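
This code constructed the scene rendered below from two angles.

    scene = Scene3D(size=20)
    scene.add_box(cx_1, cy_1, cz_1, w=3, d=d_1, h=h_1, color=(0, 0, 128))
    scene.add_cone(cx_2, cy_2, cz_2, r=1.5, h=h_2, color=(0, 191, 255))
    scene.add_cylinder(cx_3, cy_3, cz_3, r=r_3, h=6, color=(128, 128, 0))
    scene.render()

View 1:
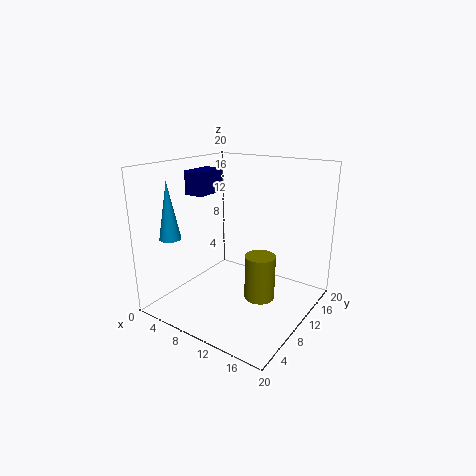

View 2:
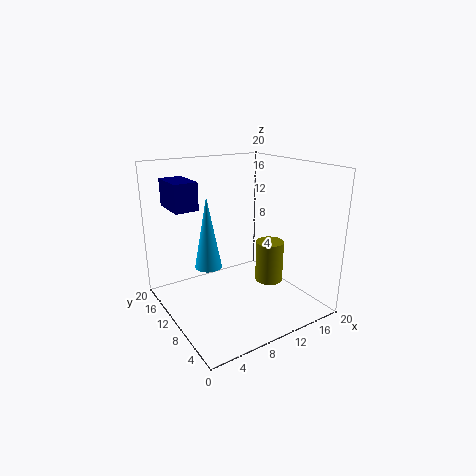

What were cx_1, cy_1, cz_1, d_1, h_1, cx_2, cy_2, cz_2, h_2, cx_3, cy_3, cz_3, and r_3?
cx_1 = 1
cy_1 = 9.5
cz_1 = 15
d_1 = 5
h_1 = 3.5
cx_2 = 2.5
cy_2 = 4.5
cz_2 = 10
h_2 = 8
cx_3 = 14.5
cy_3 = 8.5
cz_3 = 3
r_3 = 2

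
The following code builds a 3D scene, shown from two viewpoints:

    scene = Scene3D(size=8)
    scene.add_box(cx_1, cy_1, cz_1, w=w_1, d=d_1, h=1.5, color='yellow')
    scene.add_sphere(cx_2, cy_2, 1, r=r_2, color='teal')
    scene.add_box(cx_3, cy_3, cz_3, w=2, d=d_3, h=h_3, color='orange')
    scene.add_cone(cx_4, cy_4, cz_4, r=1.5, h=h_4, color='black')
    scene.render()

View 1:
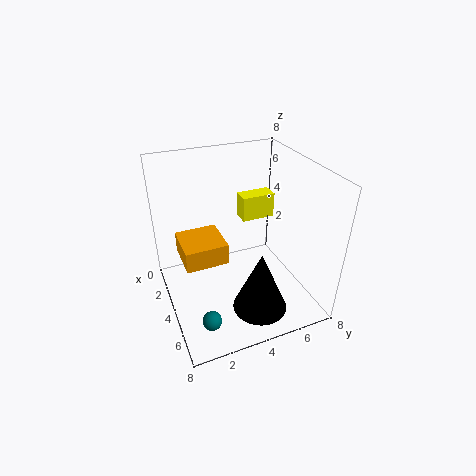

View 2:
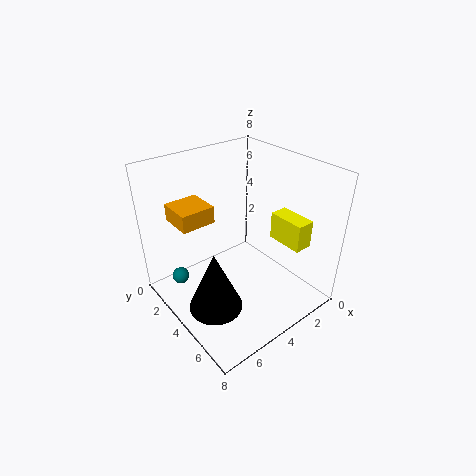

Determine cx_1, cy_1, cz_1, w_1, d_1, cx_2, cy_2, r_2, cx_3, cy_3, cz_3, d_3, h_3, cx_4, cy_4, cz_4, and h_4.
cx_1 = 1.5; cy_1 = 5; cz_1 = 4; w_1 = 1; d_1 = 2; cx_2 = 6.5; cy_2 = 1.5; r_2 = 0.5; cx_3 = 4.5; cy_3 = 0.5; cz_3 = 4.5; d_3 = 2; h_3 = 1; cx_4 = 6; cy_4 = 4.5; cz_4 = 0.5; h_4 = 3.5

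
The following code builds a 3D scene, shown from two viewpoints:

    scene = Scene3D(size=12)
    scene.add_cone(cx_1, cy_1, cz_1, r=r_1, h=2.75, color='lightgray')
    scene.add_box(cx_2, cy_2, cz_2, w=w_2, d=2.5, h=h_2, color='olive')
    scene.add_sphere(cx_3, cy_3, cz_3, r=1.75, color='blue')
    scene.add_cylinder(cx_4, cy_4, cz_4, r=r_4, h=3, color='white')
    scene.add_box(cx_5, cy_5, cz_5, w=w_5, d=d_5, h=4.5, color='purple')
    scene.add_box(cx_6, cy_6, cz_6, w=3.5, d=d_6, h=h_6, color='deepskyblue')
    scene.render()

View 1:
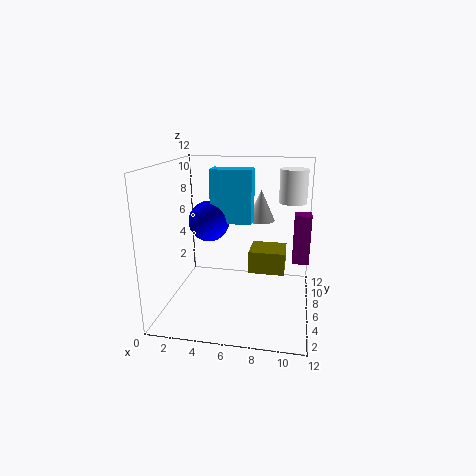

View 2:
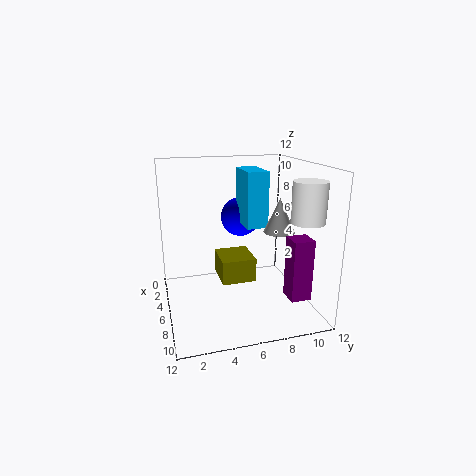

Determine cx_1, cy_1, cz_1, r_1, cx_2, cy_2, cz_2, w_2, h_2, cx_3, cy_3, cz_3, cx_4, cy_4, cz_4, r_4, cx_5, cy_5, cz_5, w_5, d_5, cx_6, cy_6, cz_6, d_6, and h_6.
cx_1 = 7.5; cy_1 = 9; cz_1 = 6.75; r_1 = 1.25; cx_2 = 7.25; cy_2 = 3.75; cz_2 = 4; w_2 = 2.75; h_2 = 1.75; cx_3 = 3.25; cy_3 = 7; cz_3 = 7; cx_4 = 10.25; cy_4 = 10; cz_4 = 8.25; r_4 = 1.25; cx_5 = 10.5; cy_5 = 8.25; cz_5 = 3; w_5 = 1.5; d_5 = 1.5; cx_6 = 3.5; cy_6 = 6.5; cz_6 = 7; d_6 = 1.75; h_6 = 4.5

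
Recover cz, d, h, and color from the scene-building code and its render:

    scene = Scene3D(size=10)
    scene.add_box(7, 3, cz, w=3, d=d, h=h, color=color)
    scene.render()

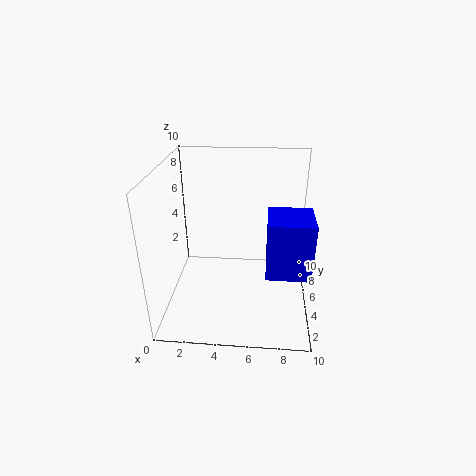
cz = 3, d = 3, h = 4, color = 'blue'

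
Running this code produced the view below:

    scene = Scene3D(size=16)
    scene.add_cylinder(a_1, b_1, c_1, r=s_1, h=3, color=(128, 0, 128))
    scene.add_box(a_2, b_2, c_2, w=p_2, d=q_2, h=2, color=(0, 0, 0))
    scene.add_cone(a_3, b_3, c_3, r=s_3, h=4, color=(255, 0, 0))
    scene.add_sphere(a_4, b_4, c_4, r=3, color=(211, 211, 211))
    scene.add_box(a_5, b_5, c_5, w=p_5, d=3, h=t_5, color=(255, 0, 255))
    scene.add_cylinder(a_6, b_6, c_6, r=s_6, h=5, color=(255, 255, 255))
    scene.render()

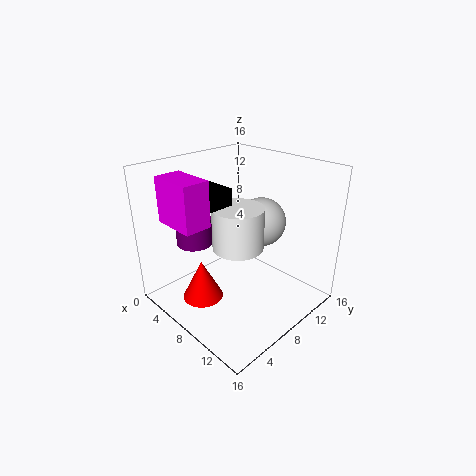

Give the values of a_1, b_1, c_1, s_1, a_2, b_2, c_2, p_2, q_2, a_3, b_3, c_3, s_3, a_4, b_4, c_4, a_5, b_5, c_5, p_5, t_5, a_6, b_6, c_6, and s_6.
a_1 = 4
b_1 = 5
c_1 = 7
s_1 = 2
a_2 = 2
b_2 = 6
c_2 = 11
p_2 = 4
q_2 = 3
a_3 = 9
b_3 = 2
c_3 = 4
s_3 = 2
a_4 = 7
b_4 = 13
c_4 = 8
a_5 = 2
b_5 = 2
c_5 = 10
p_5 = 5
t_5 = 5
a_6 = 7
b_6 = 9
c_6 = 6
s_6 = 3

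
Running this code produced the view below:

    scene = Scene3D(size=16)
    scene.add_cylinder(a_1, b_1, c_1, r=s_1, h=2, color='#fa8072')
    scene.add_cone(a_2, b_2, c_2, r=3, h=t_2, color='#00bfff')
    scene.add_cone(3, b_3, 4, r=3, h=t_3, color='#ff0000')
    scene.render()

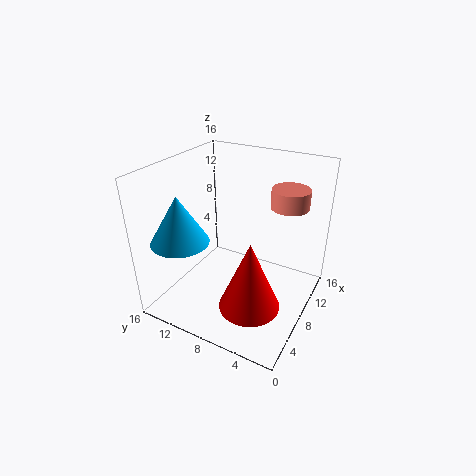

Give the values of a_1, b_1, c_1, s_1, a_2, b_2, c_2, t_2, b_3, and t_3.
a_1 = 10, b_1 = 3, c_1 = 12, s_1 = 2, a_2 = 3, b_2 = 12, c_2 = 9, t_2 = 5, b_3 = 4, t_3 = 7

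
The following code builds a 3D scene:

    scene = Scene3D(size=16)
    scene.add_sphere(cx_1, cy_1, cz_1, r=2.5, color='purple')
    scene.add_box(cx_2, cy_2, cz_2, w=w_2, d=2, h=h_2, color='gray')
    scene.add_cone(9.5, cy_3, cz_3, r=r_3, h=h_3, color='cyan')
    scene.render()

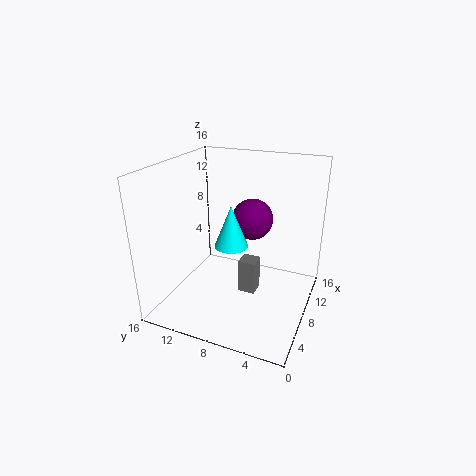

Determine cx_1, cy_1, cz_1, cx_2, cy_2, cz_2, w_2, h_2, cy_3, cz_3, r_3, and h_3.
cx_1 = 12.5; cy_1 = 8; cz_1 = 8.5; cx_2 = 8; cy_2 = 6; cz_2 = 1; w_2 = 2; h_2 = 4; cy_3 = 9.5; cz_3 = 6; r_3 = 2; h_3 = 5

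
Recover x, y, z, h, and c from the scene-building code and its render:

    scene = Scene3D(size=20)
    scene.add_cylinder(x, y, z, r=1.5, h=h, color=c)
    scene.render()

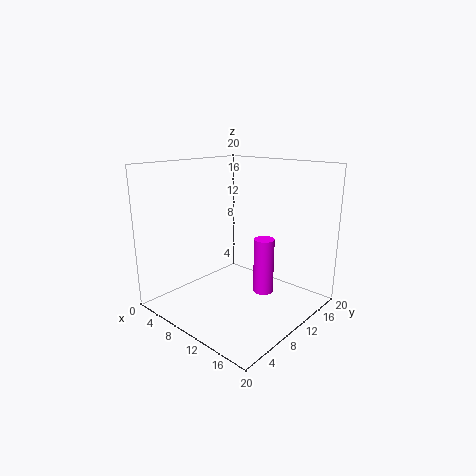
x = 11.75, y = 13.75, z = 1, h = 8.25, c = 'magenta'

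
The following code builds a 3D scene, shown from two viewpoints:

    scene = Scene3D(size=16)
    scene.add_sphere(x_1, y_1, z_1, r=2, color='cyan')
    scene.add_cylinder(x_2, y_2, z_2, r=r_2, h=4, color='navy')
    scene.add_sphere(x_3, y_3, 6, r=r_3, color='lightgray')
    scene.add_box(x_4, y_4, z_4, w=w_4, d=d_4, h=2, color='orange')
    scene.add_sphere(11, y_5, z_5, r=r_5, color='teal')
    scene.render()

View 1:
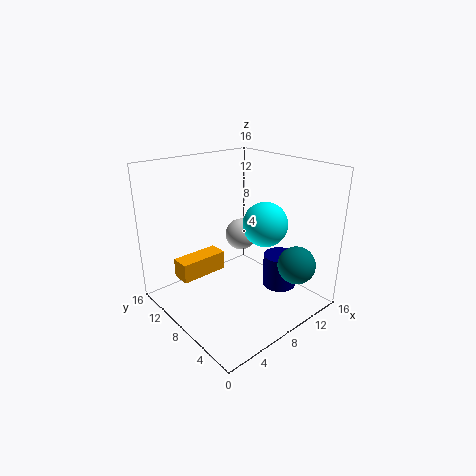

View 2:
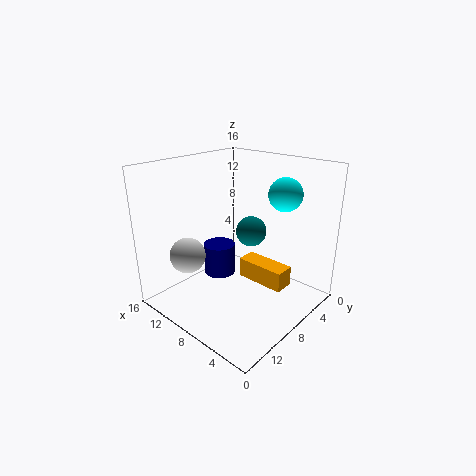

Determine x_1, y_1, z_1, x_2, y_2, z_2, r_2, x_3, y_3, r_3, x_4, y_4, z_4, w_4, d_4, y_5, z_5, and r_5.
x_1 = 6
y_1 = 2
z_1 = 12
x_2 = 13
y_2 = 6
z_2 = 1
r_2 = 2
x_3 = 12
y_3 = 12
r_3 = 2
x_4 = 1
y_4 = 8
z_4 = 5
w_4 = 5
d_4 = 2
y_5 = 2
z_5 = 6
r_5 = 2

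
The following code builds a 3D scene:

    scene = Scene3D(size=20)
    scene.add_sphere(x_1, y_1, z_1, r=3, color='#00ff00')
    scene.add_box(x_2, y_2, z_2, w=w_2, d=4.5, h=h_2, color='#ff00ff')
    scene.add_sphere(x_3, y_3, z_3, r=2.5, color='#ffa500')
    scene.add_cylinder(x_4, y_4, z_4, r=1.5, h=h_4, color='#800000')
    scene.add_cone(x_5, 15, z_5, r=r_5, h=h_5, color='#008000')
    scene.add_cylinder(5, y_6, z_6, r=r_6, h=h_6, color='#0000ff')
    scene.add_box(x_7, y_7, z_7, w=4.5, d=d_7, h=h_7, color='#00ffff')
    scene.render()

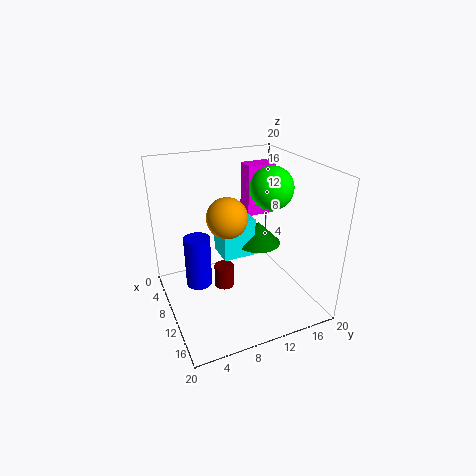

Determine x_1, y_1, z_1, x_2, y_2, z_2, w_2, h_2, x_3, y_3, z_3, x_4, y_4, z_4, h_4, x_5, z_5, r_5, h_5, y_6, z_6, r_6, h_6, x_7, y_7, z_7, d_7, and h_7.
x_1 = 10
y_1 = 15
z_1 = 16.5
x_2 = 1
y_2 = 14.5
z_2 = 10
w_2 = 3
h_2 = 8
x_3 = 13.5
y_3 = 7
z_3 = 15
x_4 = 7
y_4 = 9
z_4 = 0.5
h_4 = 3.5
x_5 = 6.5
z_5 = 6.5
r_5 = 3.5
h_5 = 3.5
y_6 = 5.5
z_6 = 0.5
r_6 = 2
h_6 = 8
x_7 = 3
y_7 = 9
z_7 = 5
d_7 = 5
h_7 = 6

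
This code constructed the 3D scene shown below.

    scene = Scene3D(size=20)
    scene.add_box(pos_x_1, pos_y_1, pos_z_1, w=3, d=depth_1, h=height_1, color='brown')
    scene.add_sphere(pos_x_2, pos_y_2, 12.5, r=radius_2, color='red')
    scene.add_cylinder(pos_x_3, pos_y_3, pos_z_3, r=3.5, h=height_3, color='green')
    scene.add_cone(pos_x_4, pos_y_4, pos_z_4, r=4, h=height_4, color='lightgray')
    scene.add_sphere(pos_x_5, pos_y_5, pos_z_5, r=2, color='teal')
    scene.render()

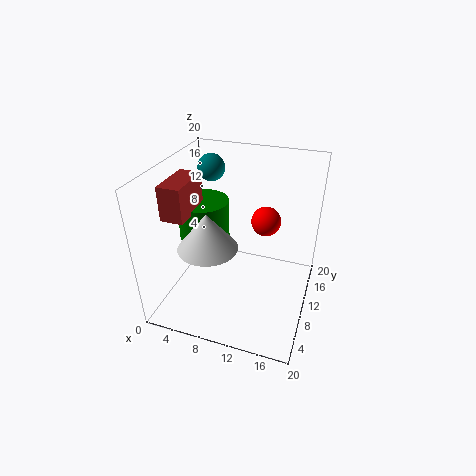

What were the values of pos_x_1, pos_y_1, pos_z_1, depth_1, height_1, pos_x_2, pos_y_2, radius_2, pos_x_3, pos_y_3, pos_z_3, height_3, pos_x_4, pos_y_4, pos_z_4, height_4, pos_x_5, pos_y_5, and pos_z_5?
pos_x_1 = 2, pos_y_1 = 4, pos_z_1 = 14.5, depth_1 = 6, height_1 = 4.5, pos_x_2 = 13.5, pos_y_2 = 11.5, radius_2 = 2, pos_x_3 = 5, pos_y_3 = 10, pos_z_3 = 9.5, height_3 = 5.5, pos_x_4 = 7, pos_y_4 = 6.5, pos_z_4 = 10, height_4 = 5, pos_x_5 = 4, pos_y_5 = 15.5, pos_z_5 = 17.5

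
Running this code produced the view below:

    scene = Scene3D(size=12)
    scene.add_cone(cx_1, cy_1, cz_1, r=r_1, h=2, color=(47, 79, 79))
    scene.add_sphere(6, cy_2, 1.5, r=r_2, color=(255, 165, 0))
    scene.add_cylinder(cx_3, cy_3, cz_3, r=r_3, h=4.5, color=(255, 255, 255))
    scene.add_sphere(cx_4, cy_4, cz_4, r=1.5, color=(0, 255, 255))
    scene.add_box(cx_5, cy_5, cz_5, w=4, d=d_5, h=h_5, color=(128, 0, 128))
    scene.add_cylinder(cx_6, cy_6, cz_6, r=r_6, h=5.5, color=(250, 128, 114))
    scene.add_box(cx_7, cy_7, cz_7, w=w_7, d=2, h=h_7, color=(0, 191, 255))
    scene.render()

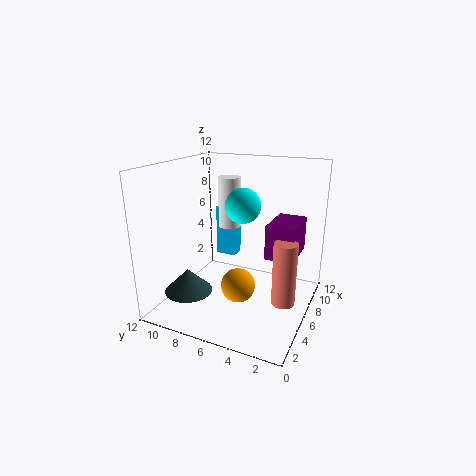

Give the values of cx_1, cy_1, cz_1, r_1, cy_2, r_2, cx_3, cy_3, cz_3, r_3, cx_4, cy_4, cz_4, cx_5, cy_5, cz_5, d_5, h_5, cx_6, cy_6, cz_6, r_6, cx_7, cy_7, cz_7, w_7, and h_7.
cx_1 = 3.5
cy_1 = 9.5
cz_1 = 1.5
r_1 = 2
cy_2 = 6
r_2 = 1.5
cx_3 = 8.5
cy_3 = 8
cz_3 = 6
r_3 = 1
cx_4 = 7
cy_4 = 6
cz_4 = 8.5
cx_5 = 7
cy_5 = 1.5
cz_5 = 4
d_5 = 2.5
h_5 = 3
cx_6 = 6.5
cy_6 = 2
cz_6 = 0.5
r_6 = 1
cx_7 = 10.5
cy_7 = 8.5
cz_7 = 2
w_7 = 1.5
h_7 = 5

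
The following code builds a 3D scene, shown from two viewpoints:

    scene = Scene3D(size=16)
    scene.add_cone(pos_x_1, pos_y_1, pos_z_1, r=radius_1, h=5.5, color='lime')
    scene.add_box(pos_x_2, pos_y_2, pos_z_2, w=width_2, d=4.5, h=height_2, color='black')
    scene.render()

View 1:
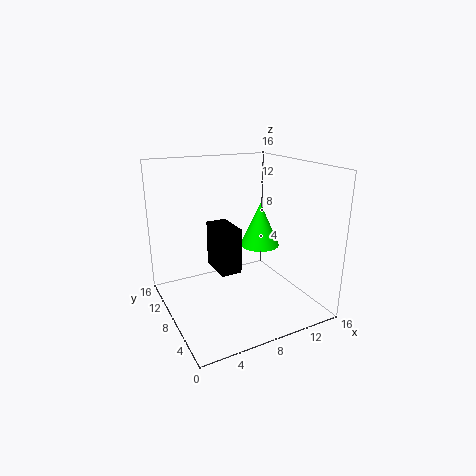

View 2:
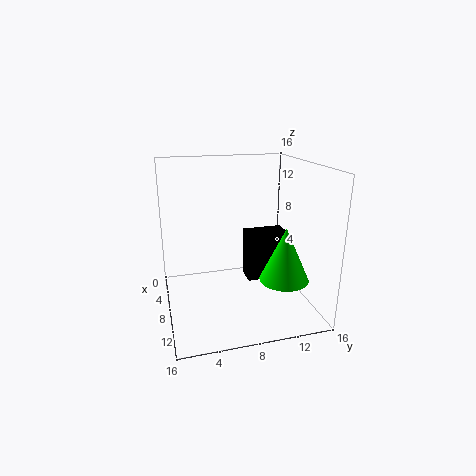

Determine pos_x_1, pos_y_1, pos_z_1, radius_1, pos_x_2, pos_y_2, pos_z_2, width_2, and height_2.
pos_x_1 = 13; pos_y_1 = 11.5; pos_z_1 = 5; radius_1 = 2.5; pos_x_2 = 6.5; pos_y_2 = 9; pos_z_2 = 3; width_2 = 2.5; height_2 = 5.5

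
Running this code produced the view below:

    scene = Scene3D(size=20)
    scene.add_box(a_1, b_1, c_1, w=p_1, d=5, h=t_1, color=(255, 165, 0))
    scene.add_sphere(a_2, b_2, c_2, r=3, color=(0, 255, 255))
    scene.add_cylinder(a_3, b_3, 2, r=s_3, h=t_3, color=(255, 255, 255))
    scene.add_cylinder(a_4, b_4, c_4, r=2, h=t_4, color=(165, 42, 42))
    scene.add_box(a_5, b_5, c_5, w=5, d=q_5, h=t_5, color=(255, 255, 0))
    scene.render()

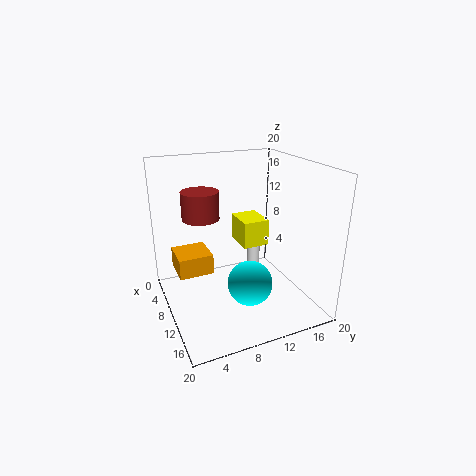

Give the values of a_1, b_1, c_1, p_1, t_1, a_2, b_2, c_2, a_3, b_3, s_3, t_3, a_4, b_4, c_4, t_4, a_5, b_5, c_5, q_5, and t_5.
a_1 = 3, b_1 = 2, c_1 = 4, p_1 = 5, t_1 = 3, a_2 = 14, b_2 = 10, c_2 = 5, a_3 = 5, b_3 = 15, s_3 = 1, t_3 = 5, a_4 = 16, b_4 = 3, c_4 = 16, t_4 = 3, a_5 = 3, b_5 = 12, c_5 = 7, q_5 = 4, t_5 = 4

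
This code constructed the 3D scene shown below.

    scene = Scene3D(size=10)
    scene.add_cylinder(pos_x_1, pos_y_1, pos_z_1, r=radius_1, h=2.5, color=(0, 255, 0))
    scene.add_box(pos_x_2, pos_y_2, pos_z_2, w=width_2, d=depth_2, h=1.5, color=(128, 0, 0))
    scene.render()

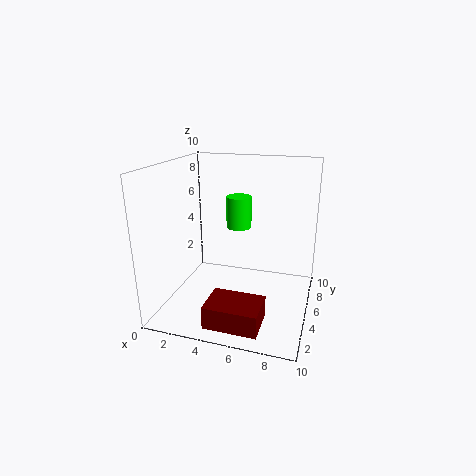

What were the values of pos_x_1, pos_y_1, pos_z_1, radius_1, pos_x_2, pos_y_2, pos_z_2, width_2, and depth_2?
pos_x_1 = 4
pos_y_1 = 8.5
pos_z_1 = 4.5
radius_1 = 1
pos_x_2 = 4
pos_y_2 = 0.5
pos_z_2 = 0.5
width_2 = 3.5
depth_2 = 2.5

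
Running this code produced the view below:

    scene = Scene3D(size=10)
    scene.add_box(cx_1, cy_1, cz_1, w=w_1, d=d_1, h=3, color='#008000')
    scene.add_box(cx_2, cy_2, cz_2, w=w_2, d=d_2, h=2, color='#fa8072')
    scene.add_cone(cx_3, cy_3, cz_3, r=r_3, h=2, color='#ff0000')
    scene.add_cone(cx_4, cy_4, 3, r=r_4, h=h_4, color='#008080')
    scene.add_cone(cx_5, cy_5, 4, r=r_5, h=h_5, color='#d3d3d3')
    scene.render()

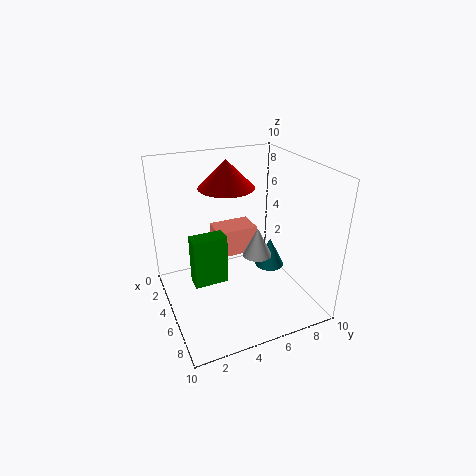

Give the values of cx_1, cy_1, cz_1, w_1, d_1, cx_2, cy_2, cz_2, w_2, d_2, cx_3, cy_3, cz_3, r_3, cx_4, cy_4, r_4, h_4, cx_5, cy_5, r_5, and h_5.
cx_1 = 7, cy_1 = 1, cz_1 = 4, w_1 = 1, d_1 = 2, cx_2 = 2, cy_2 = 4, cz_2 = 3, w_2 = 2, d_2 = 3, cx_3 = 3, cy_3 = 5, cz_3 = 8, r_3 = 2, cx_4 = 6, cy_4 = 7, r_4 = 1, h_4 = 2, cx_5 = 6, cy_5 = 6, r_5 = 1, h_5 = 2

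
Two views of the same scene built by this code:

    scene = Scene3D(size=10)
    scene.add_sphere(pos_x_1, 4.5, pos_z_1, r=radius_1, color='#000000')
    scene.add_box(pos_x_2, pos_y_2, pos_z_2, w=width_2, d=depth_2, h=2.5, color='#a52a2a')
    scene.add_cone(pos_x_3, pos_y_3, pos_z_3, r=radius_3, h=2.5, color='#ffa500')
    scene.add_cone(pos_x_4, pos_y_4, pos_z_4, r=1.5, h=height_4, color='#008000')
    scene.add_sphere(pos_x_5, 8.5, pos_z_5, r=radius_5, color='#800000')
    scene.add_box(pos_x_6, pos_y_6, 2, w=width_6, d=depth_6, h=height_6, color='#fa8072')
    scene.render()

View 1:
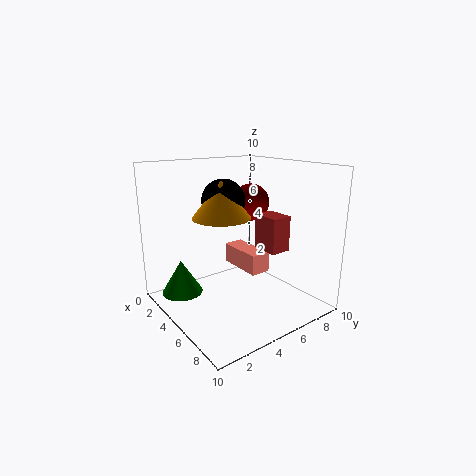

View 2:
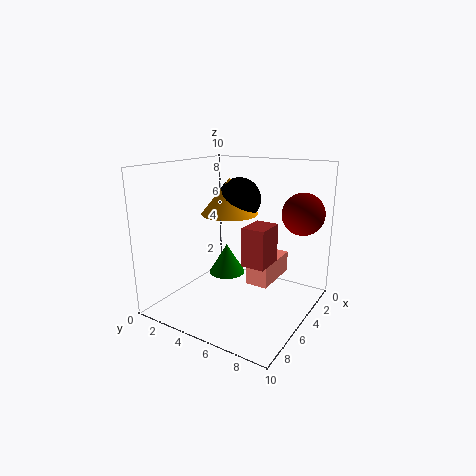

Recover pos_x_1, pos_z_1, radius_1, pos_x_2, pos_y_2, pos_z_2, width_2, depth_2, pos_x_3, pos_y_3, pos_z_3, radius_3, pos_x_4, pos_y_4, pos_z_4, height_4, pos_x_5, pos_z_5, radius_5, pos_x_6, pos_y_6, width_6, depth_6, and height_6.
pos_x_1 = 4
pos_z_1 = 7.5
radius_1 = 1.5
pos_x_2 = 5
pos_y_2 = 6.5
pos_z_2 = 4
width_2 = 2
depth_2 = 1.5
pos_x_3 = 4.5
pos_y_3 = 4
pos_z_3 = 6.5
radius_3 = 2
pos_x_4 = 2
pos_y_4 = 2
pos_z_4 = 0.5
height_4 = 2.5
pos_x_5 = 2
pos_z_5 = 6.5
radius_5 = 1.5
pos_x_6 = 2
pos_y_6 = 6
width_6 = 3.5
depth_6 = 1.5
height_6 = 1.5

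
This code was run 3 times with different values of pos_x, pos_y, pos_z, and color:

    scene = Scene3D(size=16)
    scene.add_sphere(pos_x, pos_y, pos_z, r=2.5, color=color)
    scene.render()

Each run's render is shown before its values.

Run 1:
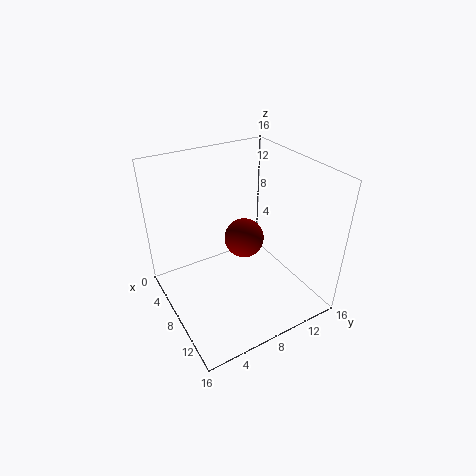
pos_x = 4.5, pos_y = 11, pos_z = 5, color = 'maroon'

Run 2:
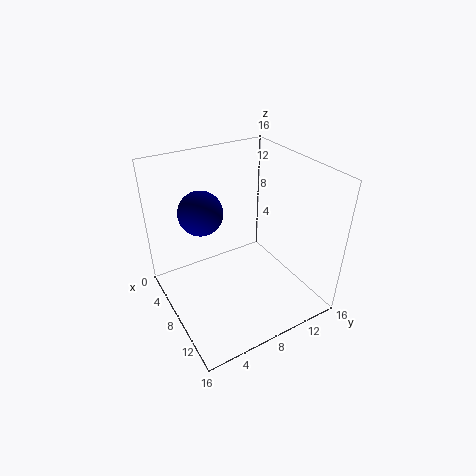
pos_x = 5, pos_y = 5, pos_z = 10.5, color = 'navy'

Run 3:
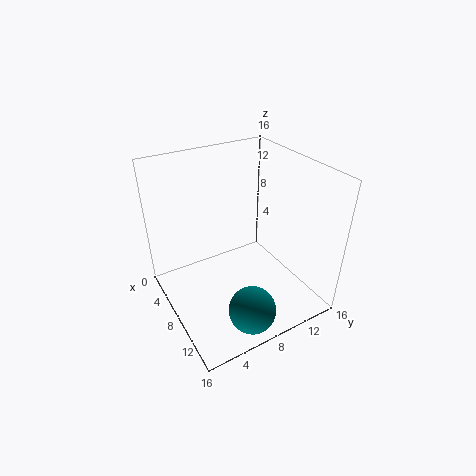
pos_x = 13.5, pos_y = 6.5, pos_z = 2.5, color = 'teal'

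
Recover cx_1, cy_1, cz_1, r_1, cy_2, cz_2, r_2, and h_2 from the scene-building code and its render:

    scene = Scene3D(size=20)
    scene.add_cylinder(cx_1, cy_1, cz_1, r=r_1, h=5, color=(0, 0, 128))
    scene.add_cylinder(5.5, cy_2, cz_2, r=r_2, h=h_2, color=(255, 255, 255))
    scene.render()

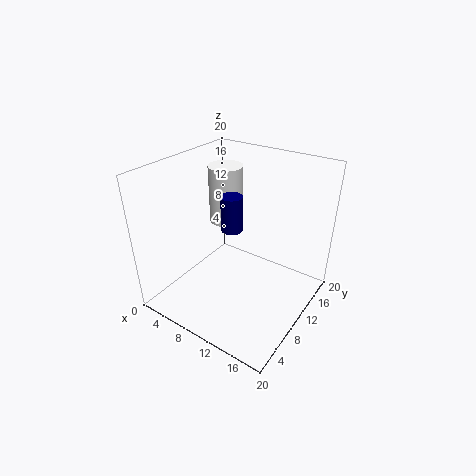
cx_1 = 9, cy_1 = 10, cz_1 = 11, r_1 = 1.5, cy_2 = 13.5, cz_2 = 10, r_2 = 2.5, h_2 = 8.5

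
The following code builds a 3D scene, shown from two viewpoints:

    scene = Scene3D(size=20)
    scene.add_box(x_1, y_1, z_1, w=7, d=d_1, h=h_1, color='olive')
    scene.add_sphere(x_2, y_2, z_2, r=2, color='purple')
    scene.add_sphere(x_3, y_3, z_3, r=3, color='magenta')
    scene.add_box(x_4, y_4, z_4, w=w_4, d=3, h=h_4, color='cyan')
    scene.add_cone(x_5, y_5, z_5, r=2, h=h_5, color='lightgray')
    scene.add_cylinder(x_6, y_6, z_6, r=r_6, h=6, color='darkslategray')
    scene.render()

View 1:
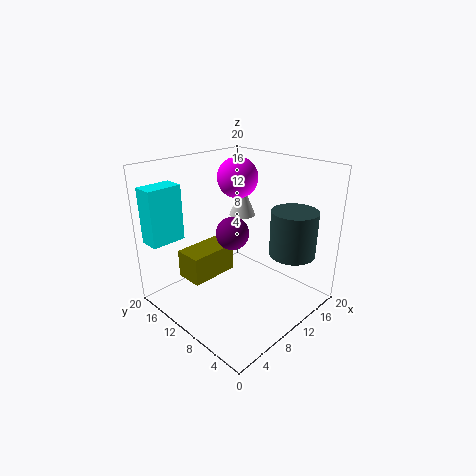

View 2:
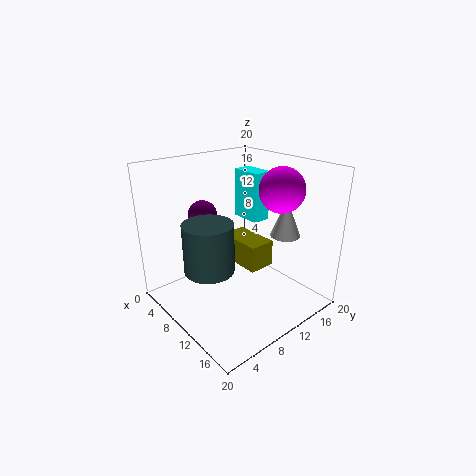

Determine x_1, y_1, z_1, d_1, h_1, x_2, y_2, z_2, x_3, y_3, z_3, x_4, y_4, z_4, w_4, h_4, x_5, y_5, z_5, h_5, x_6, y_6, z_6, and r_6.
x_1 = 4
y_1 = 12
z_1 = 4
d_1 = 4
h_1 = 4
x_2 = 6
y_2 = 7
z_2 = 13
x_3 = 14
y_3 = 14
z_3 = 17
x_4 = 1
y_4 = 17
z_4 = 9
w_4 = 5
h_4 = 8
x_5 = 15
y_5 = 14
z_5 = 11
h_5 = 5
x_6 = 13
y_6 = 3
z_6 = 9
r_6 = 3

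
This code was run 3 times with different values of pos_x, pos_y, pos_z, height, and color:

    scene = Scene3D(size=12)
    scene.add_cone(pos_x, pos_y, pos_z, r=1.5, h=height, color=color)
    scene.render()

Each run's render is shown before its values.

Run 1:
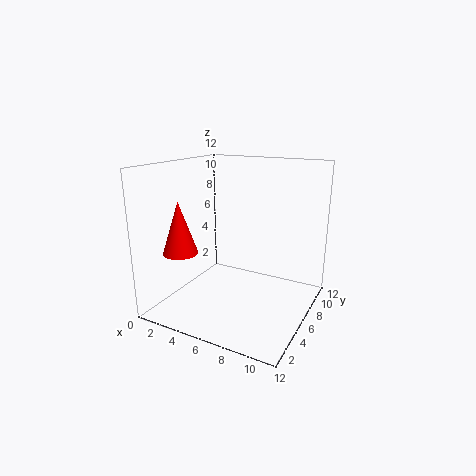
pos_x = 1.5, pos_y = 4, pos_z = 4.5, height = 4.5, color = 'red'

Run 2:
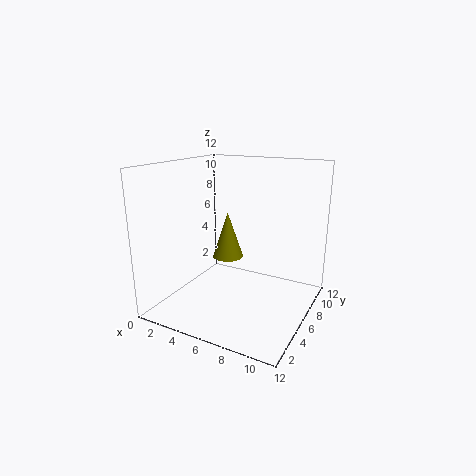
pos_x = 3, pos_y = 9.5, pos_z = 2.5, height = 4.5, color = 'olive'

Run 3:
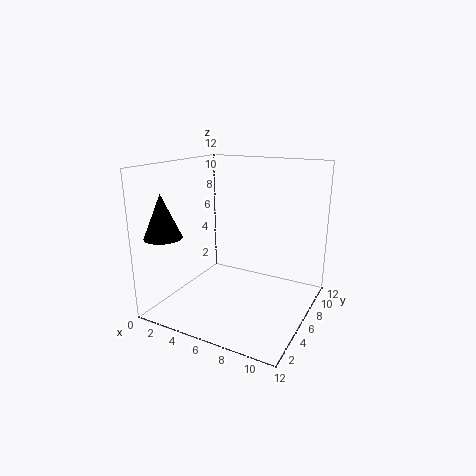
pos_x = 1.5, pos_y = 2, pos_z = 6.5, height = 3.5, color = 'black'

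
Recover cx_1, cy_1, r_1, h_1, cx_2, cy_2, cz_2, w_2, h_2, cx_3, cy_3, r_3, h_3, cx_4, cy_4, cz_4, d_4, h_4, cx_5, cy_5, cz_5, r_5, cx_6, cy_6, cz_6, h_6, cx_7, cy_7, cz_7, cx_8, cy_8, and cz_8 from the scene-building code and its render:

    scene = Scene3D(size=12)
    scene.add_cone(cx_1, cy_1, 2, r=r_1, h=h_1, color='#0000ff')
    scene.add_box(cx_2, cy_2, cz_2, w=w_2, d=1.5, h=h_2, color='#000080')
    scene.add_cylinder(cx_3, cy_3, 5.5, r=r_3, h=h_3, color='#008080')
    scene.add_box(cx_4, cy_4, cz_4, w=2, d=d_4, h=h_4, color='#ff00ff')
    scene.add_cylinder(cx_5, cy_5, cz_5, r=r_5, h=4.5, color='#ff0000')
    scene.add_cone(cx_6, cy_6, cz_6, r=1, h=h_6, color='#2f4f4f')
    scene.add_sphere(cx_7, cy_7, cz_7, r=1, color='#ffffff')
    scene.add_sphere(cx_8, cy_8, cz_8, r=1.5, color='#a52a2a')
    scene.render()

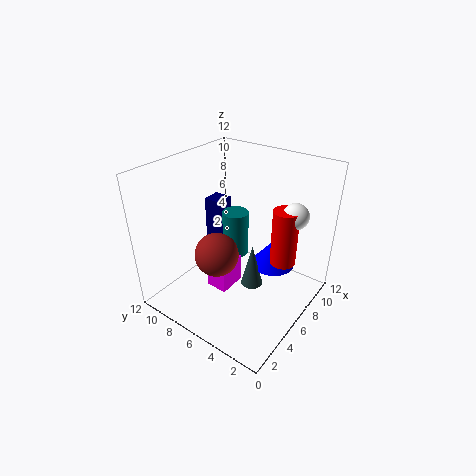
cx_1 = 9.5
cy_1 = 4.5
r_1 = 2
h_1 = 2.5
cx_2 = 5.5
cy_2 = 7.5
cz_2 = 4
w_2 = 1.5
h_2 = 5
cx_3 = 5
cy_3 = 5.5
r_3 = 1
h_3 = 3.5
cx_4 = 1
cy_4 = 3.5
cz_4 = 5
d_4 = 1.5
h_4 = 2
cx_5 = 6.5
cy_5 = 2
cz_5 = 5
r_5 = 1
cx_6 = 7.5
cy_6 = 5.5
cz_6 = 0.5
h_6 = 4
cx_7 = 7
cy_7 = 1.5
cz_7 = 9
cx_8 = 1.5
cy_8 = 4.5
cz_8 = 7.5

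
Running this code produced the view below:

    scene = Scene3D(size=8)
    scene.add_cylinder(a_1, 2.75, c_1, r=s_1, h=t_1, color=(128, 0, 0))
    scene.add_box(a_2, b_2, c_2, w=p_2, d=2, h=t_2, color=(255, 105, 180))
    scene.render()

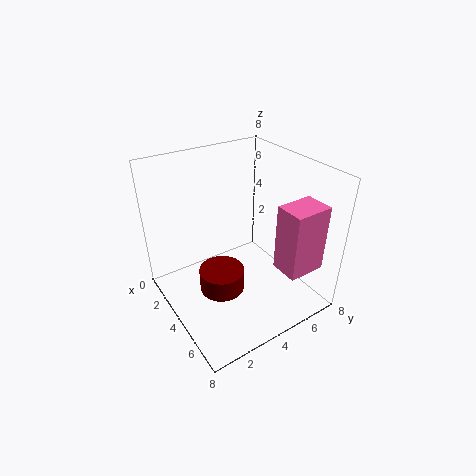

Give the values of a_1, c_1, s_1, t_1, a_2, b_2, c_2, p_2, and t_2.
a_1 = 4.25
c_1 = 1.25
s_1 = 1.25
t_1 = 1.25
a_2 = 6.25
b_2 = 4.75
c_2 = 3.25
p_2 = 1.5
t_2 = 3.5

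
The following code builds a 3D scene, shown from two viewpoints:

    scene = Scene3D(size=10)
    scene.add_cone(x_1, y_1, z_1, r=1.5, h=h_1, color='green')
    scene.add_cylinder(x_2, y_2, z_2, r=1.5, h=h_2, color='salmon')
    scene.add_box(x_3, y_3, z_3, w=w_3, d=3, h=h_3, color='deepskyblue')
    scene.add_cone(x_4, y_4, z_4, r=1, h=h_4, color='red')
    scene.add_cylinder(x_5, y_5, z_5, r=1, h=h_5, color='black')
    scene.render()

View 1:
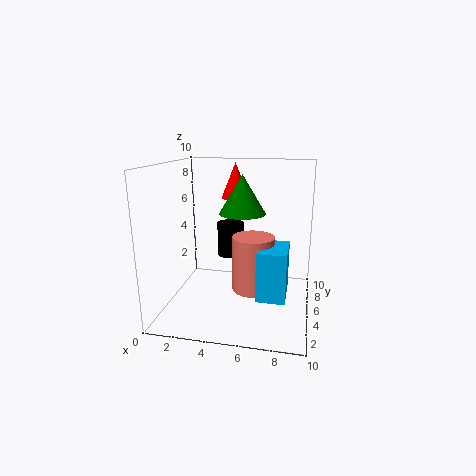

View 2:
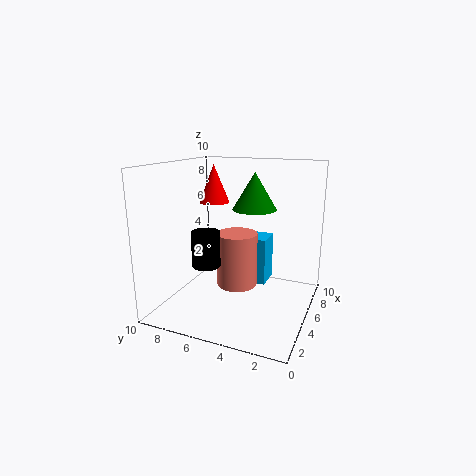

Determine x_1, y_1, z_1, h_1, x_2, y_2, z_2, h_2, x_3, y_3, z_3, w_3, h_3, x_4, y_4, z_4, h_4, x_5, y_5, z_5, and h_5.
x_1 = 5.5; y_1 = 4; z_1 = 7; h_1 = 2.5; x_2 = 6; y_2 = 5.5; z_2 = 1; h_2 = 4; x_3 = 6.5; y_3 = 3.5; z_3 = 1; w_3 = 2; h_3 = 3.5; x_4 = 4.5; y_4 = 6.5; z_4 = 7.5; h_4 = 2.5; x_5 = 4; y_5 = 7; z_5 = 3; h_5 = 2.5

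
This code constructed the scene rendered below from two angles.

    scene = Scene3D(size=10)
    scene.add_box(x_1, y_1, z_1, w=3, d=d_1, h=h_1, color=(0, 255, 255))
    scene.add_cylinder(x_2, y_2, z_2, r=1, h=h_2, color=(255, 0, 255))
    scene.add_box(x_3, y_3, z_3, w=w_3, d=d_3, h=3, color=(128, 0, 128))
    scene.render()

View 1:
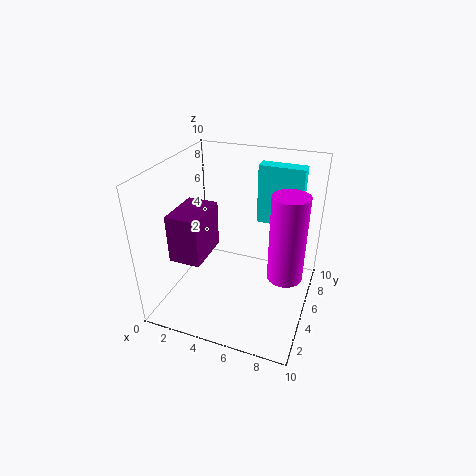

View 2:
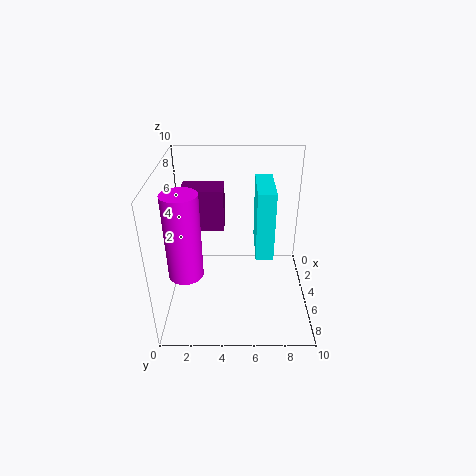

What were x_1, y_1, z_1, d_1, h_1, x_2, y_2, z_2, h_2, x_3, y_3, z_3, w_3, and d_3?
x_1 = 6
y_1 = 6
z_1 = 6
d_1 = 1
h_1 = 4
x_2 = 9
y_2 = 2
z_2 = 5
h_2 = 5
x_3 = 2
y_3 = 1
z_3 = 5
w_3 = 2
d_3 = 3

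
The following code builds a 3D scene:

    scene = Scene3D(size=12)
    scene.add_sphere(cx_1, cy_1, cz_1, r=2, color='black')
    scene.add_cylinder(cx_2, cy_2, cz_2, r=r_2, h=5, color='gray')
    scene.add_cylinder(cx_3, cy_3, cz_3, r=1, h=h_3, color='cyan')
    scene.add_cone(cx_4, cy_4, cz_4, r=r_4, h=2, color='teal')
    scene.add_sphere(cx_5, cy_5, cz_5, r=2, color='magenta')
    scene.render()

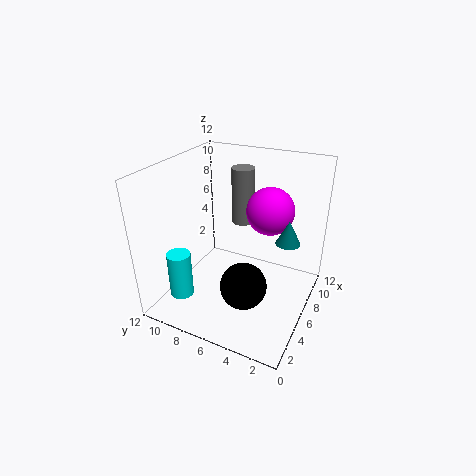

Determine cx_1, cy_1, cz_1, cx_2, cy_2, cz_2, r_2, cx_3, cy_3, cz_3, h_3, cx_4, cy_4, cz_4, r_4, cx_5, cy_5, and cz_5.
cx_1 = 5, cy_1 = 5, cz_1 = 2, cx_2 = 9, cy_2 = 7, cz_2 = 6, r_2 = 1, cx_3 = 3, cy_3 = 10, cz_3 = 1, h_3 = 4, cx_4 = 7, cy_4 = 2, cz_4 = 6, r_4 = 1, cx_5 = 8, cy_5 = 4, cz_5 = 8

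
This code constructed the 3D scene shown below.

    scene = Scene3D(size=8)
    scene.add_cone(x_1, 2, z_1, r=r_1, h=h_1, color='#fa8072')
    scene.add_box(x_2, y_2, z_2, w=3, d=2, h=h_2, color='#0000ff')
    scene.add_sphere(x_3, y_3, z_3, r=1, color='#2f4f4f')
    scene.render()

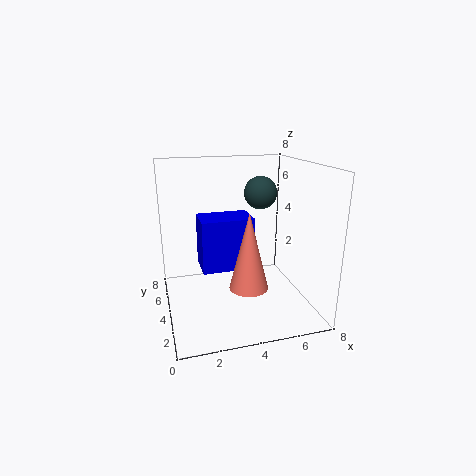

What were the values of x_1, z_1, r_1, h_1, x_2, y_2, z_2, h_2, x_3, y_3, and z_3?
x_1 = 4, z_1 = 2, r_1 = 1, h_1 = 4, x_2 = 2, y_2 = 4, z_2 = 2, h_2 = 3, x_3 = 6, y_3 = 6, z_3 = 6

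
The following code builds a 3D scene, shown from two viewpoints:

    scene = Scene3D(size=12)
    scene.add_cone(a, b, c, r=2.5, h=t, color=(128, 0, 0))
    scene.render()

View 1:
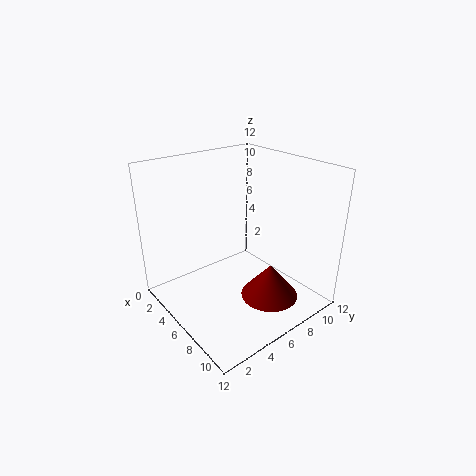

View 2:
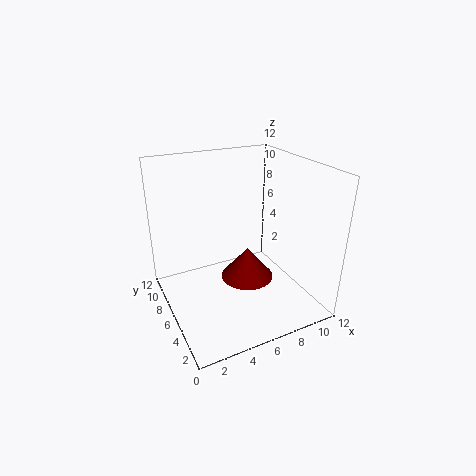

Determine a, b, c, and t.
a = 8
b = 8
c = 0.5
t = 3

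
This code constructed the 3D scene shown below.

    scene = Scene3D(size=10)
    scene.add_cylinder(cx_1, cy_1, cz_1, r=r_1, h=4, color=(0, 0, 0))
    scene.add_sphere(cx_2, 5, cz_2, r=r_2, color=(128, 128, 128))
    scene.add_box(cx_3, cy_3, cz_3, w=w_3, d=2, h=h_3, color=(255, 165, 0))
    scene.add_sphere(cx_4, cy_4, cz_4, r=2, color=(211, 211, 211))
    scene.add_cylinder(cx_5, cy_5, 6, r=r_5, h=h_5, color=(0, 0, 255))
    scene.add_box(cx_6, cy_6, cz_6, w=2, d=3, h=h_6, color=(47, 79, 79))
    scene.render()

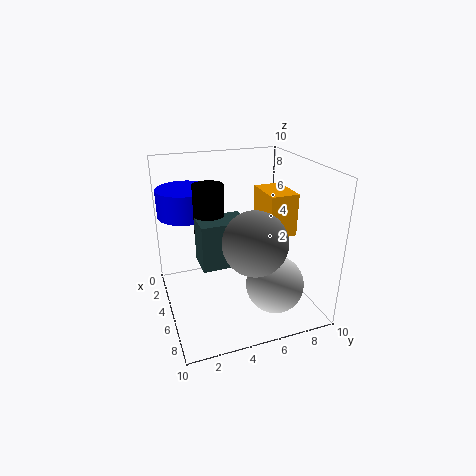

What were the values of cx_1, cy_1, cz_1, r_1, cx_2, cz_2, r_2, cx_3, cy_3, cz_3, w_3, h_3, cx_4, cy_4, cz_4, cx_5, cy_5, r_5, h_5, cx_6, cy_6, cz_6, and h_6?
cx_1 = 5
cy_1 = 3
cz_1 = 5
r_1 = 1
cx_2 = 8
cz_2 = 6
r_2 = 2
cx_3 = 3
cy_3 = 7
cz_3 = 5
w_3 = 3
h_3 = 3
cx_4 = 7
cy_4 = 7
cz_4 = 2
cx_5 = 2
cy_5 = 2
r_5 = 2
h_5 = 2
cx_6 = 5
cy_6 = 2
cz_6 = 4
h_6 = 3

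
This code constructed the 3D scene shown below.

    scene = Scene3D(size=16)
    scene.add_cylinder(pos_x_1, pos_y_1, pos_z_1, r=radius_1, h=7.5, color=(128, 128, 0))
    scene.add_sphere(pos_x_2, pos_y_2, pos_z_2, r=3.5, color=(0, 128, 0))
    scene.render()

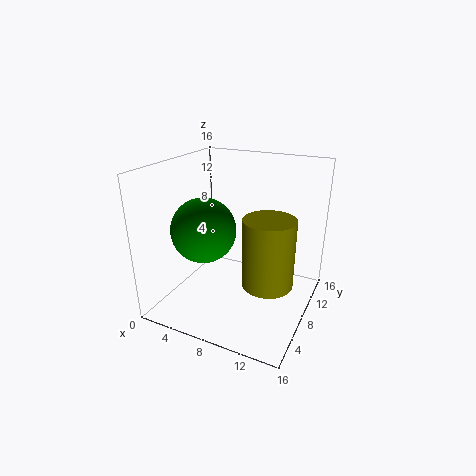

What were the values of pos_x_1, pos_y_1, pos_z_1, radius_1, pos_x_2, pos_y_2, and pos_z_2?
pos_x_1 = 12; pos_y_1 = 7; pos_z_1 = 3.75; radius_1 = 2.75; pos_x_2 = 5; pos_y_2 = 5.75; pos_z_2 = 9.25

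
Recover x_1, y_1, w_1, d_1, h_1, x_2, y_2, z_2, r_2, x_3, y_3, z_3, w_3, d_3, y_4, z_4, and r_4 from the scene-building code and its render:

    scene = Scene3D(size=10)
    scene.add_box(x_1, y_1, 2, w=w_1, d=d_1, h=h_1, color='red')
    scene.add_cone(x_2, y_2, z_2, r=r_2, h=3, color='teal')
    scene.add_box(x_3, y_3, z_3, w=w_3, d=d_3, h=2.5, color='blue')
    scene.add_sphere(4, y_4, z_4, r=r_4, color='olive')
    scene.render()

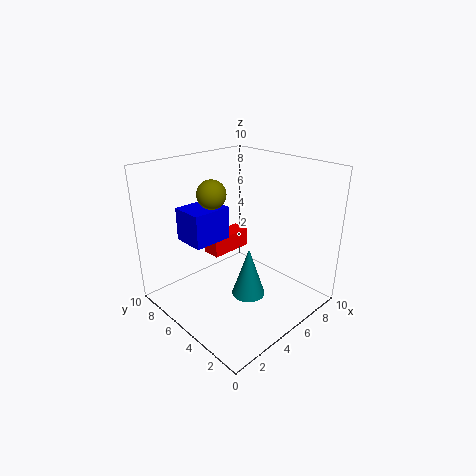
x_1 = 5.5
y_1 = 8
w_1 = 3.5
d_1 = 1.5
h_1 = 1.5
x_2 = 3
y_2 = 2
z_2 = 3
r_2 = 1
x_3 = 3
y_3 = 7
z_3 = 4
w_3 = 3
d_3 = 2.5
y_4 = 6.5
z_4 = 8
r_4 = 1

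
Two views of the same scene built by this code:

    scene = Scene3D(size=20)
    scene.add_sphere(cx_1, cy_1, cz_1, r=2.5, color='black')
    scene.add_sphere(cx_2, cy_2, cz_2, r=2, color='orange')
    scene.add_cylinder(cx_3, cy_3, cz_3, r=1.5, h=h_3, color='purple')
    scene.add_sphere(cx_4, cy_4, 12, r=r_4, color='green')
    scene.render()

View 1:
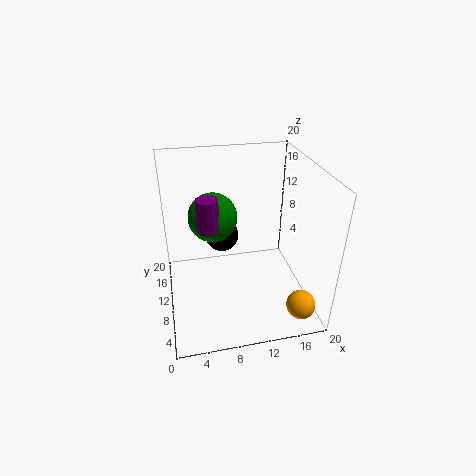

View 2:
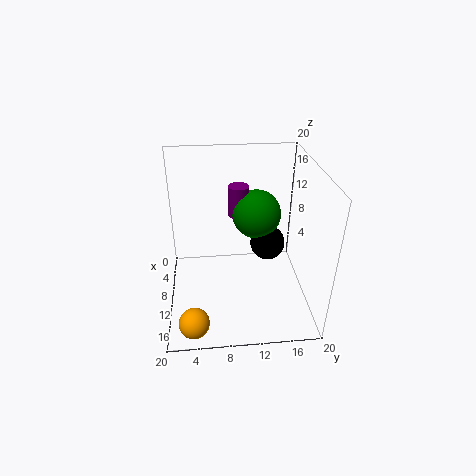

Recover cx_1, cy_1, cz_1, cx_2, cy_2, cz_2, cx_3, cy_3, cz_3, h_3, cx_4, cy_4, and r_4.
cx_1 = 8.5; cy_1 = 14.5; cz_1 = 8; cx_2 = 17.5; cy_2 = 3.5; cz_2 = 2; cx_3 = 6; cy_3 = 10.5; cz_3 = 11.5; h_3 = 4.5; cx_4 = 7; cy_4 = 13; r_4 = 3.5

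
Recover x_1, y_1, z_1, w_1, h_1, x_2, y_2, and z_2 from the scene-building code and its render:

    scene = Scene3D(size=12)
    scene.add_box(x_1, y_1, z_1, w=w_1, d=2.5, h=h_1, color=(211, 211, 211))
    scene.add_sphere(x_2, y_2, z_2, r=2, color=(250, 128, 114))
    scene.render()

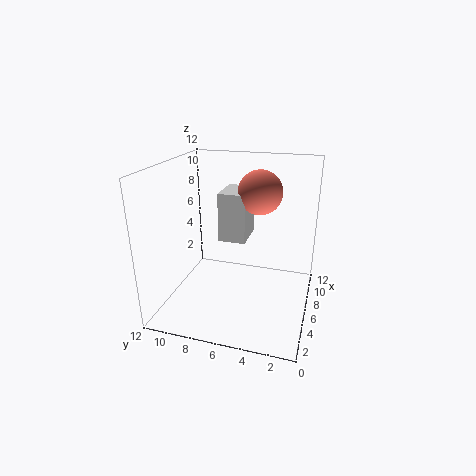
x_1 = 8; y_1 = 6; z_1 = 4.5; w_1 = 3.5; h_1 = 4.5; x_2 = 9.5; y_2 = 5; z_2 = 9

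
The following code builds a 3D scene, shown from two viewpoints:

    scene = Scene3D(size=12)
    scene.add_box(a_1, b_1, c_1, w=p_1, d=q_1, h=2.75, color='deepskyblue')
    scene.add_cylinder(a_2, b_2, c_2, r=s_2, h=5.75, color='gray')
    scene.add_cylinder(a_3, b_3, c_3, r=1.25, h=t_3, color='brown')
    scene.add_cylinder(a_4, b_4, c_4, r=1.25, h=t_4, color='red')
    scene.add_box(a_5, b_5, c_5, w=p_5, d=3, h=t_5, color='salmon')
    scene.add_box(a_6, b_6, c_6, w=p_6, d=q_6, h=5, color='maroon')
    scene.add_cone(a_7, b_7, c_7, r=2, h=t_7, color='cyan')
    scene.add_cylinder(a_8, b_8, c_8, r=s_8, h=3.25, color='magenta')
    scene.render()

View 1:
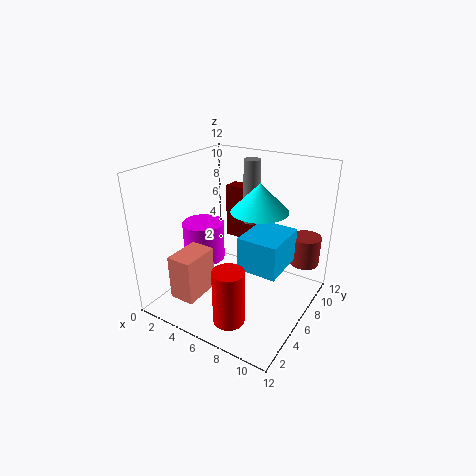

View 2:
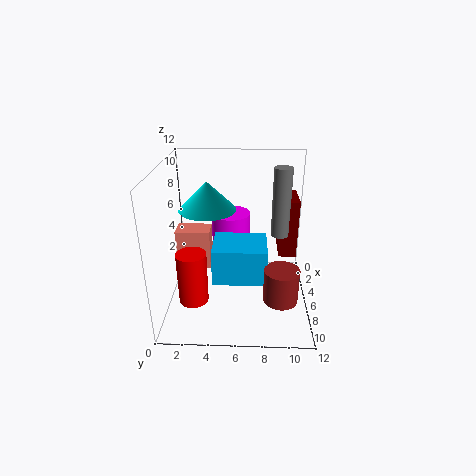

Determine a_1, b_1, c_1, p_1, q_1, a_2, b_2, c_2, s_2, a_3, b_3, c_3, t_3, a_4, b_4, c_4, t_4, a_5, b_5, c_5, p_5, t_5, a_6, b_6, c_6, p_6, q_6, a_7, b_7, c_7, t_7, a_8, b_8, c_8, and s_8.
a_1 = 7; b_1 = 4.25; c_1 = 4.25; p_1 = 3.25; q_1 = 4; a_2 = 5.25; b_2 = 9.5; c_2 = 6; s_2 = 0.75; a_3 = 10.75; b_3 = 9.25; c_3 = 3.5; t_3 = 2.5; a_4 = 7.5; b_4 = 2.25; c_4 = 0.75; t_4 = 4.5; a_5 = 3.25; b_5 = 0.5; c_5 = 2.5; p_5 = 2; t_5 = 3.5; a_6 = 2.5; b_6 = 9.5; c_6 = 4; p_6 = 3; q_6 = 1.5; a_7 = 9; b_7 = 4; c_7 = 9.75; t_7 = 2; a_8 = 3; b_8 = 5.25; c_8 = 3.75; s_8 = 1.75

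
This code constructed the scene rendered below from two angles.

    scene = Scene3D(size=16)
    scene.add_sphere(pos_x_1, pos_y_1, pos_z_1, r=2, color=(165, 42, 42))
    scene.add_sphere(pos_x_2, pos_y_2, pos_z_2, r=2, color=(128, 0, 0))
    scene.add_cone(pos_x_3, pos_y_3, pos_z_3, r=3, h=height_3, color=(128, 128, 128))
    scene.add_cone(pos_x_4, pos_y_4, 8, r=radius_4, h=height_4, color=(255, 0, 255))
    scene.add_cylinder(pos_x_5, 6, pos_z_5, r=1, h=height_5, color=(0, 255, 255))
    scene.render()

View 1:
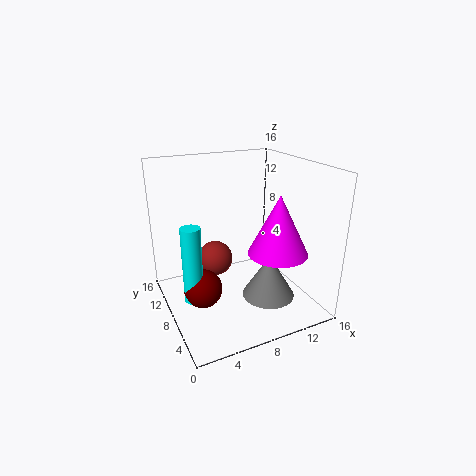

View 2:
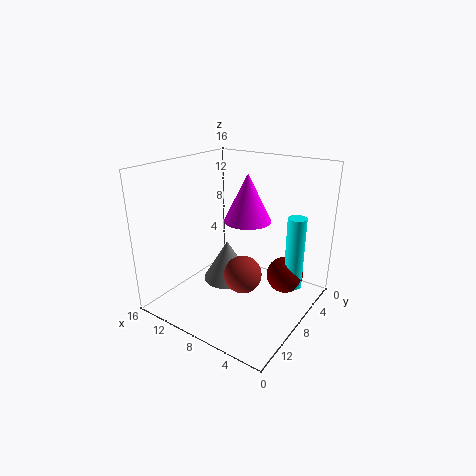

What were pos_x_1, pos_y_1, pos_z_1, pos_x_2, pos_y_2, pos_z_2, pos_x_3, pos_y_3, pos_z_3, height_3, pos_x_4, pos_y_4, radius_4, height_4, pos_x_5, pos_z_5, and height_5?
pos_x_1 = 6, pos_y_1 = 10, pos_z_1 = 5, pos_x_2 = 3, pos_y_2 = 6, pos_z_2 = 4, pos_x_3 = 11, pos_y_3 = 6, pos_z_3 = 1, height_3 = 5, pos_x_4 = 10, pos_y_4 = 3, radius_4 = 3, height_4 = 6, pos_x_5 = 2, pos_z_5 = 3, height_5 = 8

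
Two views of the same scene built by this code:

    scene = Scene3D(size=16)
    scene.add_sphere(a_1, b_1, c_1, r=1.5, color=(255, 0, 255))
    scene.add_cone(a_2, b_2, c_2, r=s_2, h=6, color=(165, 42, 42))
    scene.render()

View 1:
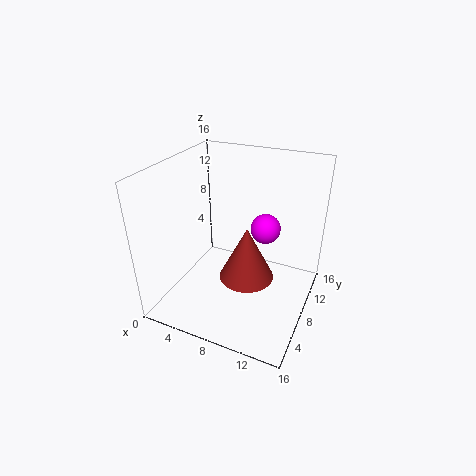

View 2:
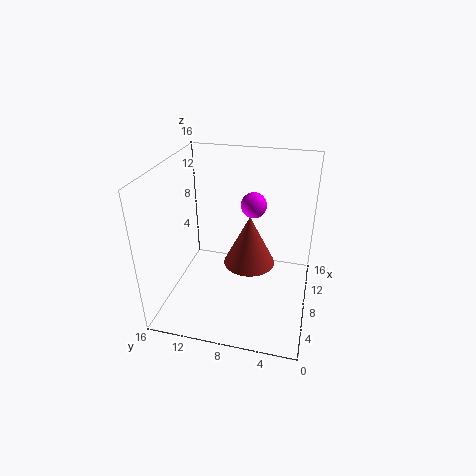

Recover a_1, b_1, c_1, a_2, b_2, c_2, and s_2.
a_1 = 11.5; b_1 = 7; c_1 = 10.5; a_2 = 9.5; b_2 = 7; c_2 = 4; s_2 = 3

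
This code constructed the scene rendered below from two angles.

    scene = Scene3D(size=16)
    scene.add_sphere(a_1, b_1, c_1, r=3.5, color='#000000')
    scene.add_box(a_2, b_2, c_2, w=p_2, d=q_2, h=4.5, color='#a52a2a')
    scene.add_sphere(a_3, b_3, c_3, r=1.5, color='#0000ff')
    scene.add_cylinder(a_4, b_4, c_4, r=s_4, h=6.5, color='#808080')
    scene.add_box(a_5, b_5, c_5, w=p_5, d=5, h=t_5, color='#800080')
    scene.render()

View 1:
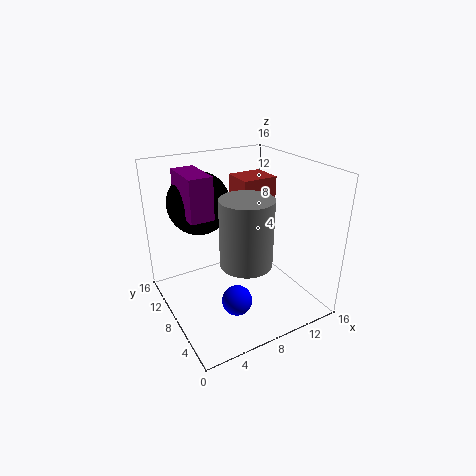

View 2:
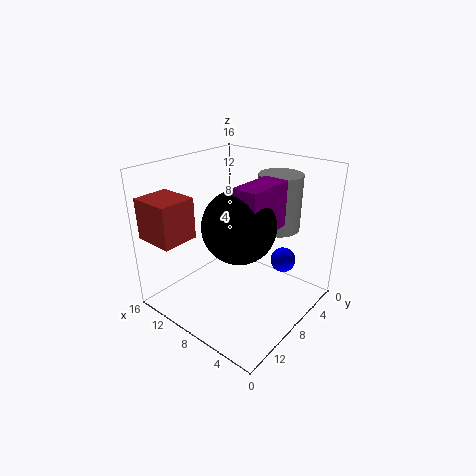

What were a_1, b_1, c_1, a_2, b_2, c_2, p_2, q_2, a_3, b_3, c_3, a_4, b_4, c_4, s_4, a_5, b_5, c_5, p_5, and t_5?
a_1 = 5; b_1 = 11.5; c_1 = 11.5; a_2 = 11; b_2 = 11.5; c_2 = 8.5; p_2 = 4.5; q_2 = 4; a_3 = 5; b_3 = 3; c_3 = 4; a_4 = 6; b_4 = 3; c_4 = 8; s_4 = 2.5; a_5 = 2.5; b_5 = 7.5; c_5 = 11; p_5 = 2.5; t_5 = 4.5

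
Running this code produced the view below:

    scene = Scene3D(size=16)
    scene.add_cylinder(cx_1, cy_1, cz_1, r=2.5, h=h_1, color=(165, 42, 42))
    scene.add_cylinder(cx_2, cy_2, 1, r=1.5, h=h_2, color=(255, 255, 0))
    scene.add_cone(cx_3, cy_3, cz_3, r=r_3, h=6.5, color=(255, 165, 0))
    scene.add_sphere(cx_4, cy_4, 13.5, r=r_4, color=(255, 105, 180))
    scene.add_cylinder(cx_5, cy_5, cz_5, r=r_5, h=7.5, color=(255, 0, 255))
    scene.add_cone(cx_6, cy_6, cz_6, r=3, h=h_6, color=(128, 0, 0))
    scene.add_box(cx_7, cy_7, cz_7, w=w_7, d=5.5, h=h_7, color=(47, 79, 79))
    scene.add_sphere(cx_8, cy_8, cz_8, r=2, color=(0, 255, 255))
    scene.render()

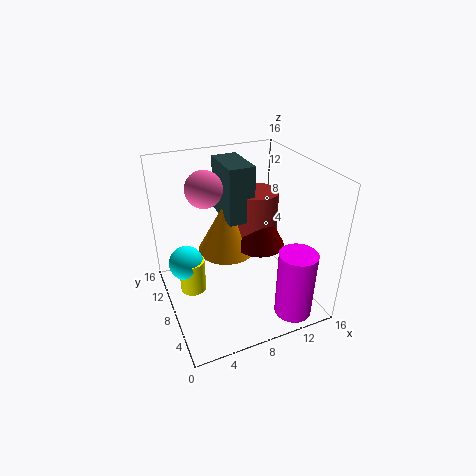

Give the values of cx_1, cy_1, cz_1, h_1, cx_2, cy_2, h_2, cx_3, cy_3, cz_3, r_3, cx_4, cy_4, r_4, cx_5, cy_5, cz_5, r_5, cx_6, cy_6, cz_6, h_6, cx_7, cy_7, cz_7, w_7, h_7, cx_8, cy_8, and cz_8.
cx_1 = 11.5; cy_1 = 10.5; cz_1 = 4.5; h_1 = 7.5; cx_2 = 3; cy_2 = 10; h_2 = 4; cx_3 = 8; cy_3 = 11.5; cz_3 = 4.5; r_3 = 3.5; cx_4 = 5; cy_4 = 10; r_4 = 2; cx_5 = 12; cy_5 = 2; cz_5 = 1; r_5 = 2; cx_6 = 11.5; cy_6 = 9.5; cz_6 = 5.5; h_6 = 6; cx_7 = 7.5; cy_7 = 9; cz_7 = 9; w_7 = 3; h_7 = 6.5; cx_8 = 2.5; cy_8 = 10.5; cz_8 = 4.5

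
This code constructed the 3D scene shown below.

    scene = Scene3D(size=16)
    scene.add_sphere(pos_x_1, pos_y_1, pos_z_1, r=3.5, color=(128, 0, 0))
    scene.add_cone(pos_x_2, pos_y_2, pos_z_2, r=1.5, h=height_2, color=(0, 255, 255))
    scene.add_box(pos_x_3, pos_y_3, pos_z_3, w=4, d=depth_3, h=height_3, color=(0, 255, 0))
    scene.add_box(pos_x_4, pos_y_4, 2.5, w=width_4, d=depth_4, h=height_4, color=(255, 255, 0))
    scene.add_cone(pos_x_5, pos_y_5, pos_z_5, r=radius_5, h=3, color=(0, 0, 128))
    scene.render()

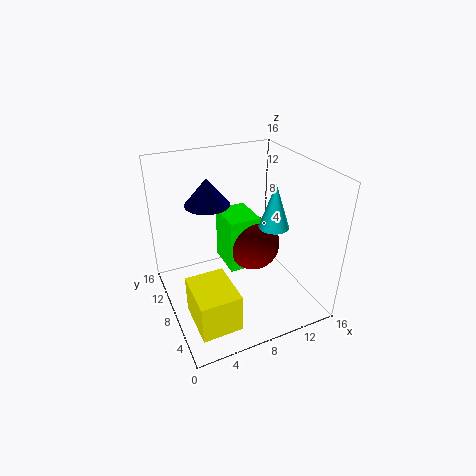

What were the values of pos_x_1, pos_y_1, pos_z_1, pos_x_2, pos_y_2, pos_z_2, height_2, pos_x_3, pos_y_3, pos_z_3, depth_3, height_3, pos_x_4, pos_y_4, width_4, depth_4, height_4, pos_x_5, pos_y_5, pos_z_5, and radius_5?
pos_x_1 = 12
pos_y_1 = 12
pos_z_1 = 4
pos_x_2 = 10
pos_y_2 = 4
pos_z_2 = 11
height_2 = 4.5
pos_x_3 = 8.5
pos_y_3 = 11
pos_z_3 = 1
depth_3 = 5
height_3 = 7
pos_x_4 = 1
pos_y_4 = 0.5
width_4 = 4
depth_4 = 5
height_4 = 4
pos_x_5 = 5.5
pos_y_5 = 10.5
pos_z_5 = 11.5
radius_5 = 2.5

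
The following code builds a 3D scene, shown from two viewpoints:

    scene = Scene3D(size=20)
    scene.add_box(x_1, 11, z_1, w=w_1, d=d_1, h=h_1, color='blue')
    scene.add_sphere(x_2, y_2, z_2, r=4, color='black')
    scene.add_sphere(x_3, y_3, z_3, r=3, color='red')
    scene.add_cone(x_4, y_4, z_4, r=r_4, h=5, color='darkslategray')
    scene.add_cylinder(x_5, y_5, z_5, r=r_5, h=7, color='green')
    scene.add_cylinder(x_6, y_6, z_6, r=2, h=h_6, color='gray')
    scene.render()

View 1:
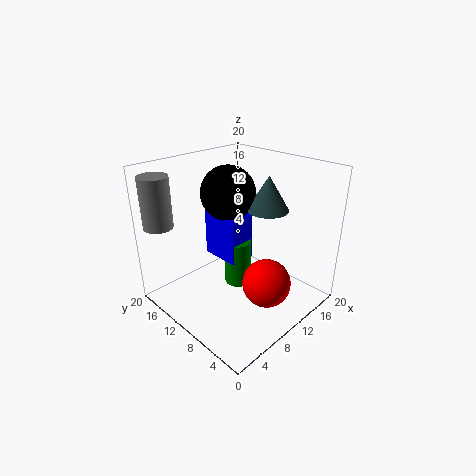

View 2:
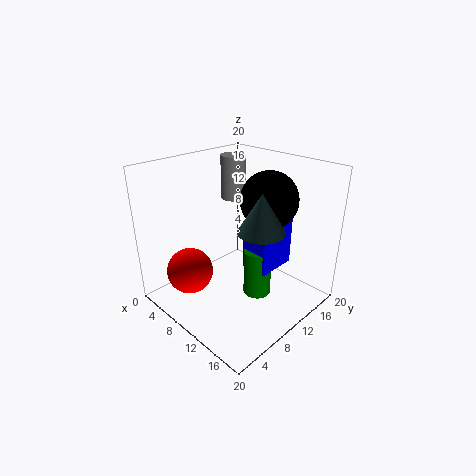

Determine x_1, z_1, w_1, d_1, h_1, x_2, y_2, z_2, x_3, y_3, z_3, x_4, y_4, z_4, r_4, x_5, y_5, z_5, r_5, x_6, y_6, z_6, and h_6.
x_1 = 10; z_1 = 5; w_1 = 4; d_1 = 6; h_1 = 7; x_2 = 12; y_2 = 14; z_2 = 15; x_3 = 8; y_3 = 3; z_3 = 7; x_4 = 15; y_4 = 9; z_4 = 13; r_4 = 3; x_5 = 12; y_5 = 12; z_5 = 1; r_5 = 2; x_6 = 2; y_6 = 17; z_6 = 12; h_6 = 7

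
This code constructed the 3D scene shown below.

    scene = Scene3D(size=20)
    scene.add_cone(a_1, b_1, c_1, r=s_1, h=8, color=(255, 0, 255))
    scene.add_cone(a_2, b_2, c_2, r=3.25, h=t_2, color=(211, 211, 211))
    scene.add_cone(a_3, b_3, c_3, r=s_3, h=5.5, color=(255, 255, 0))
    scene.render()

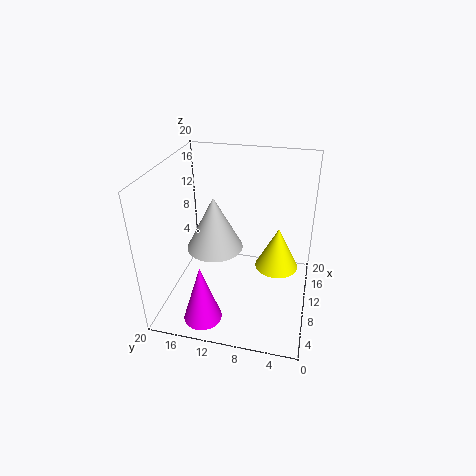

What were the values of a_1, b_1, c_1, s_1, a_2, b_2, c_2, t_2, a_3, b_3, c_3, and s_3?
a_1 = 2.5, b_1 = 13, c_1 = 1.75, s_1 = 2.5, a_2 = 3.75, b_2 = 11.25, c_2 = 12.5, t_2 = 6.25, a_3 = 7.75, b_3 = 4.25, c_3 = 8, s_3 = 2.75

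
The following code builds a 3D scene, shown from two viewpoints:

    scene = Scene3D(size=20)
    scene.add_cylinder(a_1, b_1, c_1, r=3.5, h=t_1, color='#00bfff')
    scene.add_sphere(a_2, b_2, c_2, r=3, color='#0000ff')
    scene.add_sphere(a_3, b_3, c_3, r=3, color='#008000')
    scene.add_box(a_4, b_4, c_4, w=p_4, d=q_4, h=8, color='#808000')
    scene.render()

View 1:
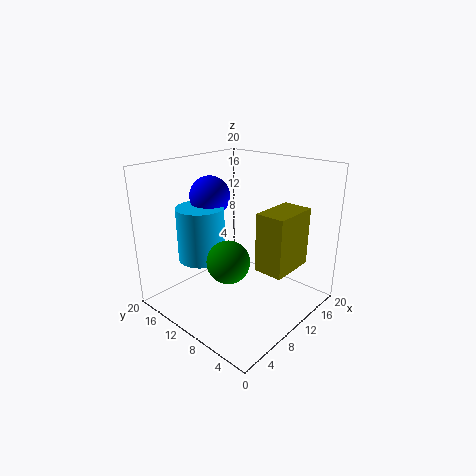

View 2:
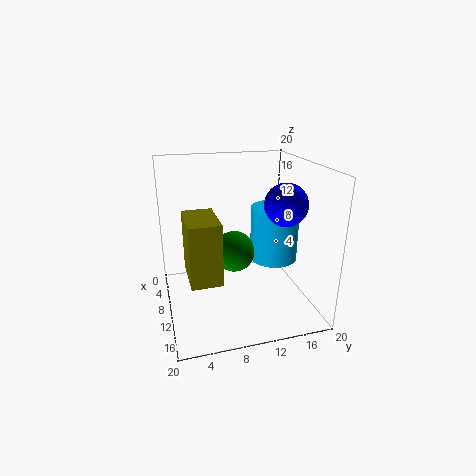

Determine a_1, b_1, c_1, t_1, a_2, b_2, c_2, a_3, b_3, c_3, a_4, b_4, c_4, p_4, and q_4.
a_1 = 8.5; b_1 = 16; c_1 = 5.5; t_1 = 8; a_2 = 11; b_2 = 16.5; c_2 = 14.5; a_3 = 8; b_3 = 10; c_3 = 7; a_4 = 9.5; b_4 = 2.5; c_4 = 6.5; p_4 = 6.5; q_4 = 4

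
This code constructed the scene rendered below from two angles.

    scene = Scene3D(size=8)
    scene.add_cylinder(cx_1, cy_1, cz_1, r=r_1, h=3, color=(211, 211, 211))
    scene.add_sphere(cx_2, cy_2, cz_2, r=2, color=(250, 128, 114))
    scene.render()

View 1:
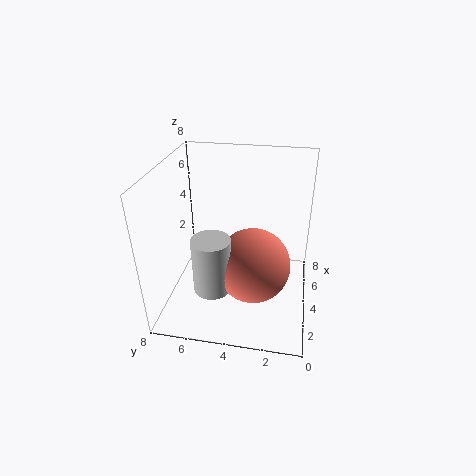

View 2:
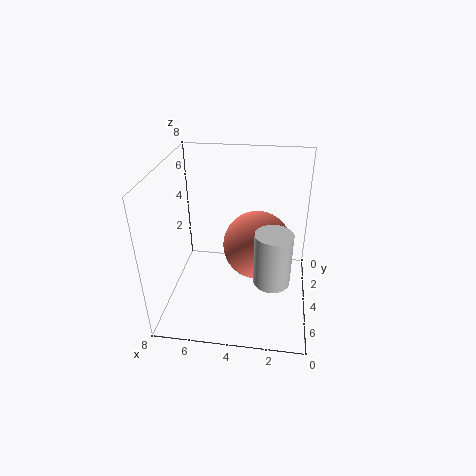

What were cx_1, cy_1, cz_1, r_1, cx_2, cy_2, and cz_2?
cx_1 = 2
cy_1 = 5
cz_1 = 2
r_1 = 1
cx_2 = 3
cy_2 = 3
cz_2 = 3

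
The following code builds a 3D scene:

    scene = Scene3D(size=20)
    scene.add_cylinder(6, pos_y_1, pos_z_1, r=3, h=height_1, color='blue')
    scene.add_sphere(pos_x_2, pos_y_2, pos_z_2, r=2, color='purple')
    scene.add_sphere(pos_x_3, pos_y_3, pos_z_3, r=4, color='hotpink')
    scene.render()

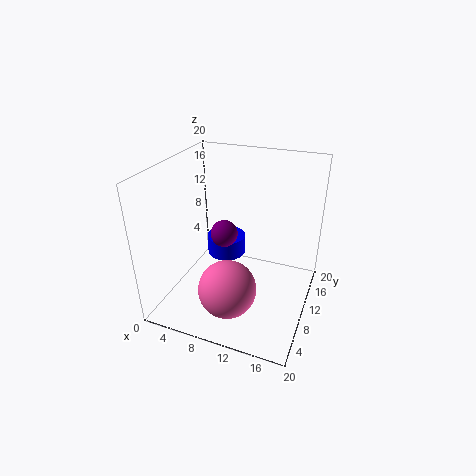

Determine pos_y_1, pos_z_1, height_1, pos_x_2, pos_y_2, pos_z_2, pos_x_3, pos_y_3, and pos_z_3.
pos_y_1 = 15, pos_z_1 = 4, height_1 = 3, pos_x_2 = 7, pos_y_2 = 12, pos_z_2 = 9, pos_x_3 = 10, pos_y_3 = 6, pos_z_3 = 4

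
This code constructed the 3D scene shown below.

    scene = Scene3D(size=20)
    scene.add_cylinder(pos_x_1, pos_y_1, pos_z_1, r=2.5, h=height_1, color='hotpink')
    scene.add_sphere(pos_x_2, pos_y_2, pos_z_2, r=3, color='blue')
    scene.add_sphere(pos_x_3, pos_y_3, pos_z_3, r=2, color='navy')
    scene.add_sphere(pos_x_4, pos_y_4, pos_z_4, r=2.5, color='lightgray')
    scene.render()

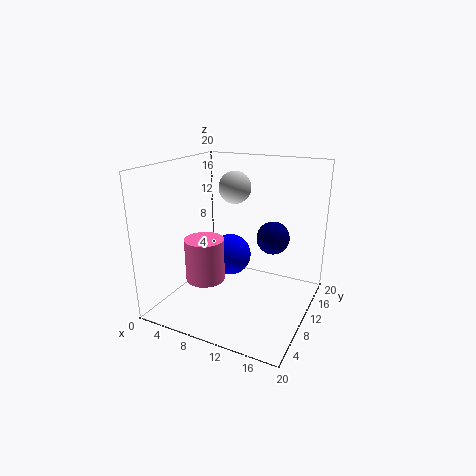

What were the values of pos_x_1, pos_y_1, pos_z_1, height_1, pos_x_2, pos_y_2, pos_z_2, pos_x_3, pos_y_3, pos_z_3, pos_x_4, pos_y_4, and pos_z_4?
pos_x_1 = 8; pos_y_1 = 4.5; pos_z_1 = 6; height_1 = 5.5; pos_x_2 = 8; pos_y_2 = 11.5; pos_z_2 = 6.5; pos_x_3 = 16; pos_y_3 = 7.5; pos_z_3 = 12; pos_x_4 = 6.5; pos_y_4 = 16; pos_z_4 = 15.5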